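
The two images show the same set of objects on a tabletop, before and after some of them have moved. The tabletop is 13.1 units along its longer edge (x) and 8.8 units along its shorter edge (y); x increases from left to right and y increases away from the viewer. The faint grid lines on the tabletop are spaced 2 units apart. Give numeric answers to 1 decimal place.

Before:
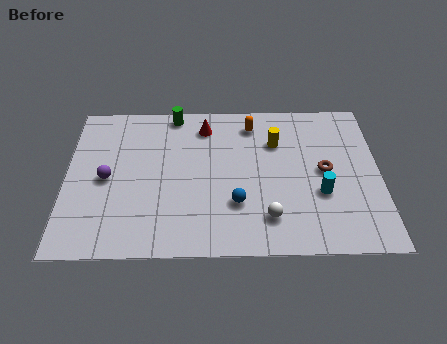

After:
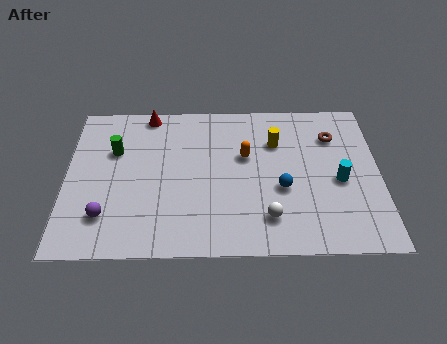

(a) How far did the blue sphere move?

2.1

From (7.1, 2.7) to (9.0, 3.5), the blue sphere covered √(1.9² + 0.8²) ≈ 2.1 units.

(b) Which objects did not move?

the yellow cylinder and the white sphere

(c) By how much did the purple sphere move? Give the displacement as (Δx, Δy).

(0.0, -2.1)

The purple sphere was at about (1.7, 4.2) and moved to about (1.7, 2.1).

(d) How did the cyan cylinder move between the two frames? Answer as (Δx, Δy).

(0.8, 0.7)

The cyan cylinder was at about (10.6, 3.2) and moved to about (11.4, 3.9).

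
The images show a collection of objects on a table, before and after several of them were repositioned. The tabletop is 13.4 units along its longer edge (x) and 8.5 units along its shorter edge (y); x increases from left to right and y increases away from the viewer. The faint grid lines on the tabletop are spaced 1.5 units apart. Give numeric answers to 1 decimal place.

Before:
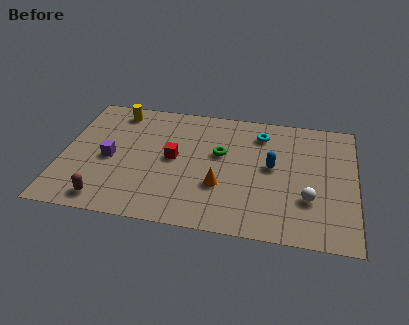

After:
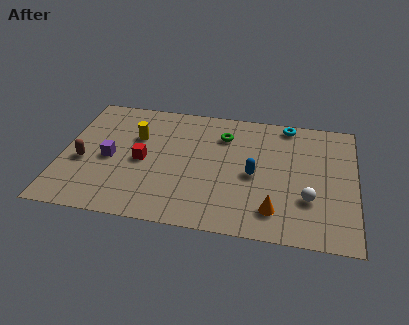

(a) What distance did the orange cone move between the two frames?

2.8

The orange cone moved from about (7.3, 2.9) to (9.8, 1.7), a distance of √(2.5² + 1.2²) ≈ 2.8.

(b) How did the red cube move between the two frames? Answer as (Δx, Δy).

(-1.4, -0.4)

From the two frames, the red cube sits at roughly (5.1, 4.4) before and (3.7, 4.0) after.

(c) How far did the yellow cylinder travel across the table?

2.0

The yellow cylinder moved from about (2.3, 7.3) to (3.3, 5.6), a distance of √(1.0² + 1.7²) ≈ 2.0.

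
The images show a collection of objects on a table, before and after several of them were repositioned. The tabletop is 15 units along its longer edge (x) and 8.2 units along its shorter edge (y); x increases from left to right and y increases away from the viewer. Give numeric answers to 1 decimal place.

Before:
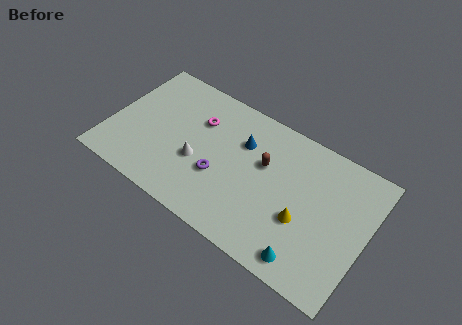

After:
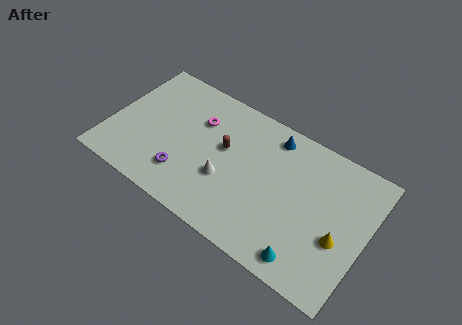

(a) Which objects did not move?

the magenta torus and the cyan cone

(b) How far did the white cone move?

1.7

The white cone moved from about (5.3, 3.2) to (7.0, 3.0), a distance of √(1.7² + 0.2²) ≈ 1.7.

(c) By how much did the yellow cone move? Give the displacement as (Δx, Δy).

(2.1, 0.1)

The yellow cone was at about (11.5, 3.1) and moved to about (13.6, 3.2).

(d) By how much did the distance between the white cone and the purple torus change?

+1.2

Before: roughly 1.3 units apart; after: 2.5. That's 1.2 units further apart.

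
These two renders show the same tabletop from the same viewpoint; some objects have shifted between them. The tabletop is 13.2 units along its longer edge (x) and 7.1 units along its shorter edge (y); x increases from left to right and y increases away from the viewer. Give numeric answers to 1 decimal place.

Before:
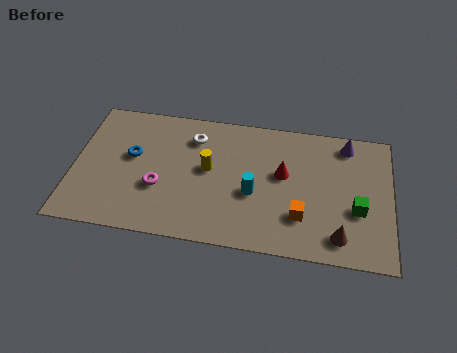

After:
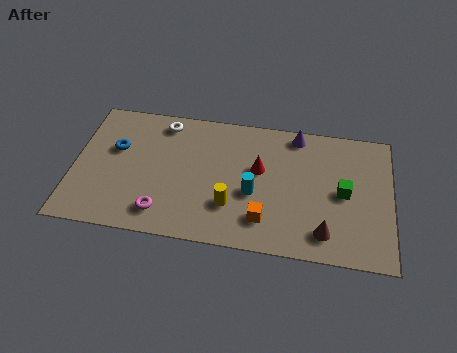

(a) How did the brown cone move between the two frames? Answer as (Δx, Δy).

(-0.6, 0.1)

The brown cone started near (11.1, 1.2) and ended near (10.5, 1.3).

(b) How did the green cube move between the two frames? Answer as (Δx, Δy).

(-0.6, 0.8)

The green cube started near (11.8, 2.7) and ended near (11.2, 3.5).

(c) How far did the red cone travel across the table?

1.0

From (8.7, 4.1) to (7.7, 4.2), the red cone covered √(1.0² + 0.1²) ≈ 1.0 units.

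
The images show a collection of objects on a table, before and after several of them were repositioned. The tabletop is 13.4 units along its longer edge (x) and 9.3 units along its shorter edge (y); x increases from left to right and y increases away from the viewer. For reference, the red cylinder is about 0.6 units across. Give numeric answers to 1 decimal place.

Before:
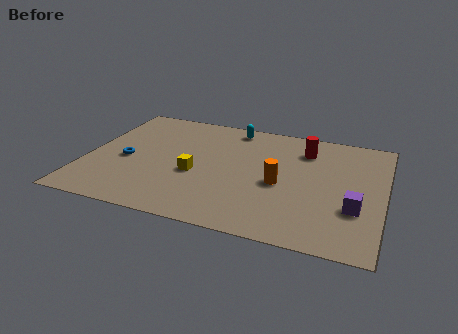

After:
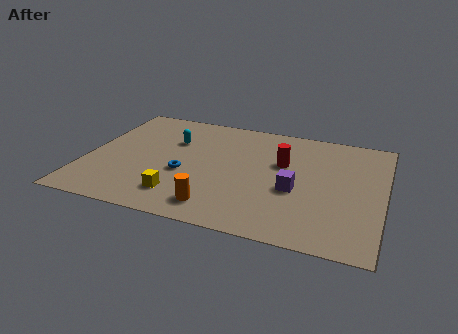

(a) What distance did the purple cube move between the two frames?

2.8

The purple cube was near (12.2, 3.1) before and (9.5, 3.8) after, so it travelled √(2.7² + 0.7²) ≈ 2.8 units.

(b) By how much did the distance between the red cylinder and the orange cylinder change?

+1.8

The distance was about 3.2 in the first image and 5.0 in the second, so they moved 1.8 units further apart.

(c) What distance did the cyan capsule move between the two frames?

3.2

The cyan capsule moved from about (6.3, 8.2) to (3.7, 6.3), a distance of √(2.6² + 1.9²) ≈ 3.2.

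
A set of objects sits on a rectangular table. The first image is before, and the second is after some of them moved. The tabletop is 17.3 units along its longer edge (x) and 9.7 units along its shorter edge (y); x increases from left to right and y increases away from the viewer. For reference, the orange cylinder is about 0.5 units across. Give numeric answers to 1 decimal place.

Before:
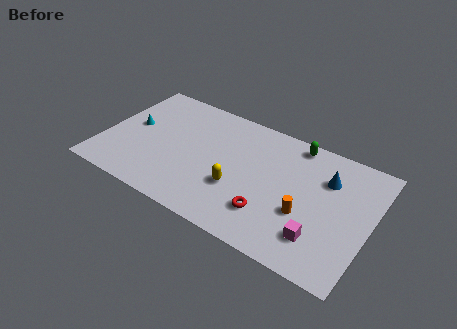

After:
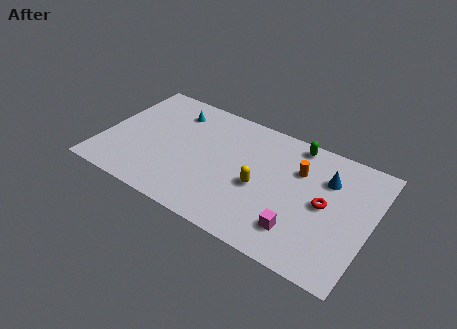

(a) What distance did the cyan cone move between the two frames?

3.4

The cyan cone was near (1.7, 5.3) before and (4.1, 7.7) after, so it travelled √(2.4² + 2.4²) ≈ 3.4 units.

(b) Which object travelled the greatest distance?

the red torus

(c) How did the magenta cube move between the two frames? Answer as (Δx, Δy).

(-1.3, -0.1)

From the two frames, the magenta cube sits at roughly (14.4, 2.3) before and (13.1, 2.2) after.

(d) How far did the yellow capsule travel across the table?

1.5

The yellow capsule was near (9.0, 3.4) before and (10.3, 4.2) after, so it travelled √(1.3² + 0.8²) ≈ 1.5 units.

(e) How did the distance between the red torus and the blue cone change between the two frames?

-3.4

The distance was about 5.4 in the first image and 2.0 in the second, so they moved 3.4 units closer together.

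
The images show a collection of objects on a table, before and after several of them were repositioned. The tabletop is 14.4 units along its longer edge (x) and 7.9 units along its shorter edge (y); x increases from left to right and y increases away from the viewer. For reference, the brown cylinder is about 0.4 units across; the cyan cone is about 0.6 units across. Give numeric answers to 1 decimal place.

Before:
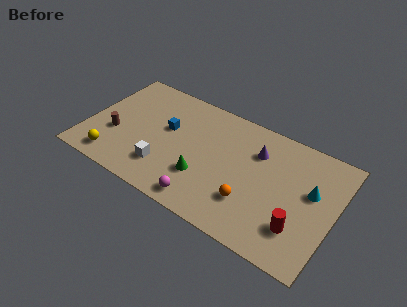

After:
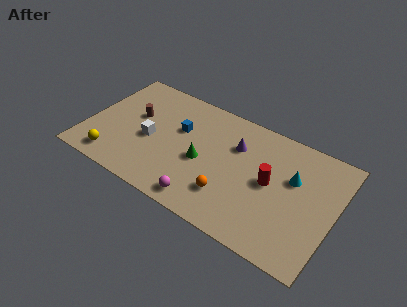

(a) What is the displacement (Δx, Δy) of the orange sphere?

(-1.2, -0.2)

The orange sphere started near (9.8, 2.3) and ended near (8.6, 2.1).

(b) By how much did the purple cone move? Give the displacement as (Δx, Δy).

(-1.2, -0.2)

From the two frames, the purple cone sits at roughly (9.7, 5.7) before and (8.5, 5.5) after.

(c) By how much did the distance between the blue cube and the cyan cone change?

-1.8

They were about 8.5 units apart before and 6.7 after — 1.8 units closer together.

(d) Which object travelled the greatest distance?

the red cylinder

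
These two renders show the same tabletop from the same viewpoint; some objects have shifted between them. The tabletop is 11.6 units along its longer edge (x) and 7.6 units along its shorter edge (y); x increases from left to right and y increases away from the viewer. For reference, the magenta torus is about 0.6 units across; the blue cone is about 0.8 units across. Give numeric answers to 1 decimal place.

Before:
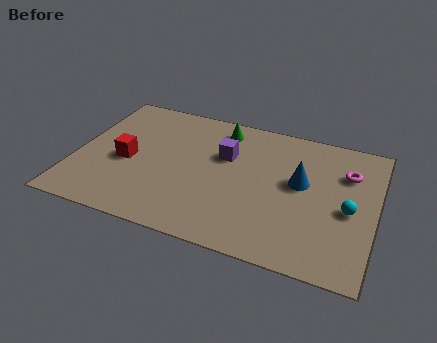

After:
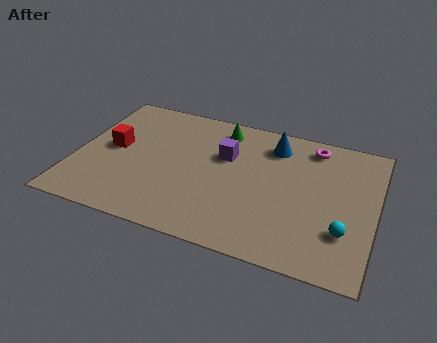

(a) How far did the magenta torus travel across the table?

1.8

From (10.4, 5.4) to (9.0, 6.5), the magenta torus covered √(1.4² + 1.1²) ≈ 1.8 units.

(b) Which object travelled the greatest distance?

the blue cone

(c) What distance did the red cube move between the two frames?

0.8

From (2.0, 3.4) to (1.4, 4.0), the red cube covered √(0.6² + 0.6²) ≈ 0.8 units.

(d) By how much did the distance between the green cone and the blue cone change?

-1.8

Before: roughly 3.9 units apart; after: 2.1. That's 1.8 units closer together.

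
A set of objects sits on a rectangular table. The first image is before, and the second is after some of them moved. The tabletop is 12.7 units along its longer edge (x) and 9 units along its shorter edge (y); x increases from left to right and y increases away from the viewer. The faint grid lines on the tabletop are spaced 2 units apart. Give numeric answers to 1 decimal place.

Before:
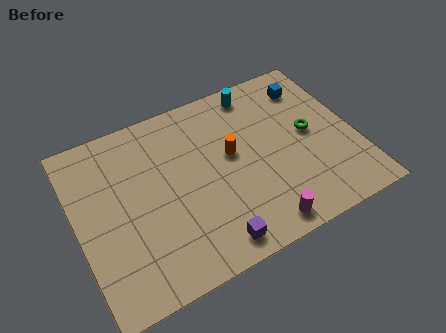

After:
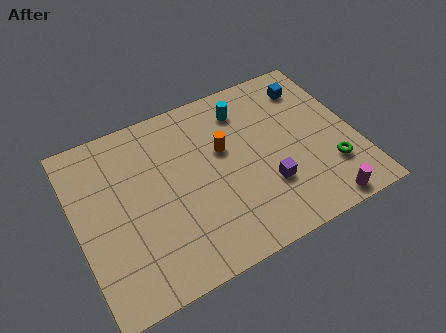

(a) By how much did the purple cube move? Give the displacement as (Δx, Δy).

(2.8, 1.7)

From the two frames, the purple cube sits at roughly (5.6, 1.1) before and (8.4, 2.8) after.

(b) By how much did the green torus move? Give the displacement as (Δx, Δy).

(0.6, -2.2)

The green torus was at about (10.7, 4.7) and moved to about (11.3, 2.5).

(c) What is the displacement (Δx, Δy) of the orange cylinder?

(-0.3, 0.4)

From the two frames, the orange cylinder sits at roughly (7.1, 5.1) before and (6.8, 5.5) after.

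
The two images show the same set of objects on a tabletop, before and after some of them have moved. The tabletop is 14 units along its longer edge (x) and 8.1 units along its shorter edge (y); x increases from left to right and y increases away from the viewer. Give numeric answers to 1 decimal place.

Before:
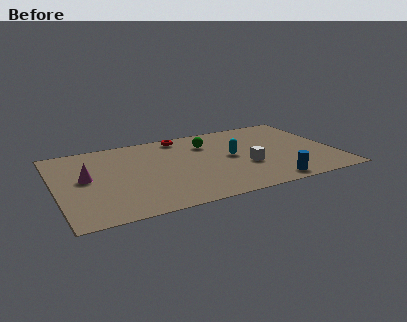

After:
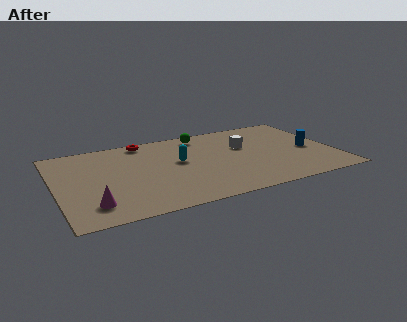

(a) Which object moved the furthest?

the blue cylinder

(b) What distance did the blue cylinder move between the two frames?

3.8

The blue cylinder moved from about (10.3, 0.9) to (12.8, 3.7), a distance of √(2.5² + 2.8²) ≈ 3.8.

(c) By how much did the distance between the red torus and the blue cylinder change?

+1.6

The distance was about 7.3 in the first image and 8.9 in the second, so they moved 1.6 units further apart.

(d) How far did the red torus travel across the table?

1.9

The red torus moved from about (6.6, 7.2) to (4.7, 7.3), a distance of √(1.9² + 0.1²) ≈ 1.9.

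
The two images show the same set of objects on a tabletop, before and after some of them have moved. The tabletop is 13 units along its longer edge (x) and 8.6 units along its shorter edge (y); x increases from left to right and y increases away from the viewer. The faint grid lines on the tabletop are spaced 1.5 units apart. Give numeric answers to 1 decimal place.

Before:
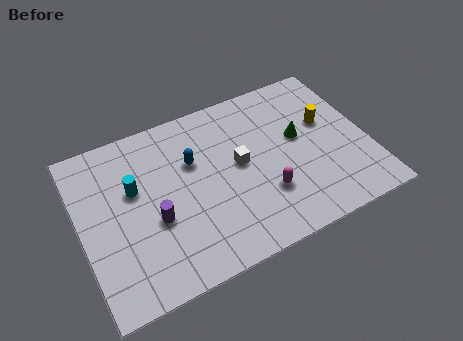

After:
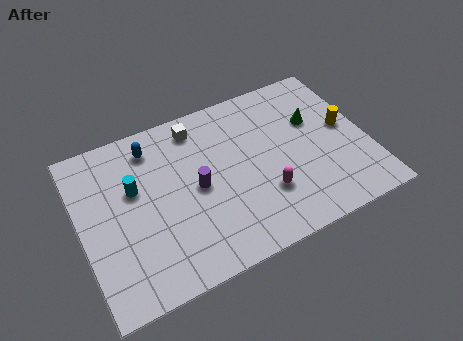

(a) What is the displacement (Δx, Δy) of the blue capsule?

(-1.7, 1.5)

From the two frames, the blue capsule sits at roughly (5.2, 5.6) before and (3.5, 7.1) after.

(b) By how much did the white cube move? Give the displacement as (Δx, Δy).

(-1.6, 2.7)

The white cube started near (7.2, 4.6) and ended near (5.6, 7.3).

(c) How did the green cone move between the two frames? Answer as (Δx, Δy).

(0.8, 0.6)

The green cone was at about (10.0, 4.9) and moved to about (10.8, 5.5).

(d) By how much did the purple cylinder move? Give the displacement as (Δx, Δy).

(2.0, 0.8)

The purple cylinder started near (3.2, 3.4) and ended near (5.2, 4.2).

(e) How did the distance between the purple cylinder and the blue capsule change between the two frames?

+0.4

They were about 3.0 units apart before and 3.4 after — 0.4 units further apart.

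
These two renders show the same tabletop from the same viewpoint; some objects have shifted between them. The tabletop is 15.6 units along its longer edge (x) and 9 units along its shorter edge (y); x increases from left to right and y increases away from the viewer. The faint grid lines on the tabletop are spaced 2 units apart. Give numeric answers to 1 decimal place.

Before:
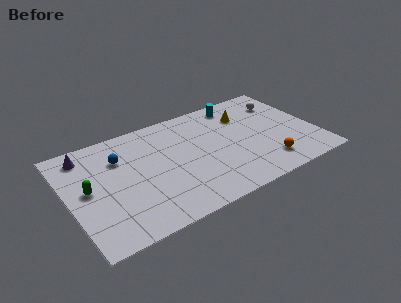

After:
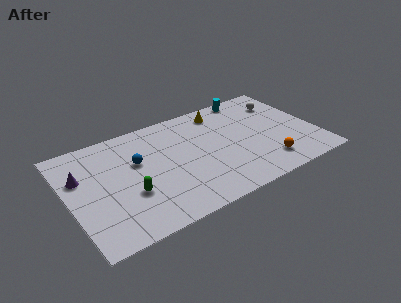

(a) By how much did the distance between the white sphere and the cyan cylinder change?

-0.6

They were about 3.0 units apart before and 2.4 after — 0.6 units closer together.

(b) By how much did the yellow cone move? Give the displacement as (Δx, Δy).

(-1.4, 1.0)

From the two frames, the yellow cone sits at roughly (11.5, 6.6) before and (10.1, 7.6) after.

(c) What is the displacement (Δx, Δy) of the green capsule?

(2.4, -1.5)

The green capsule was at about (1.2, 4.7) and moved to about (3.6, 3.2).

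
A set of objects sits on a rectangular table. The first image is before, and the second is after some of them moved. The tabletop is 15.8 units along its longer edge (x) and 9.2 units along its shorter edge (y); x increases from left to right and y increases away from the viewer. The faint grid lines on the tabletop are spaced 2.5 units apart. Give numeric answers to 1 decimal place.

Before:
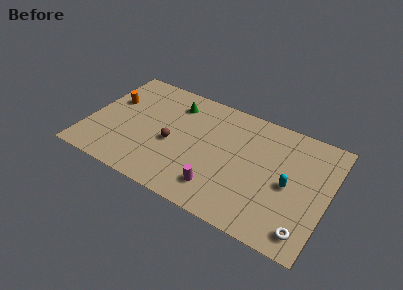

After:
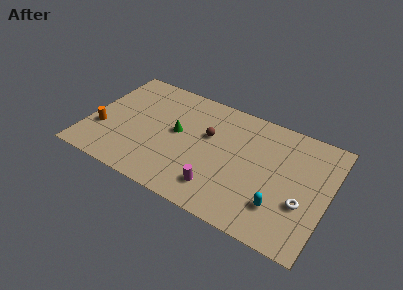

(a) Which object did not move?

the magenta cylinder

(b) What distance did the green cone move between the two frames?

2.4

The green cone moved from about (5.3, 7.3) to (5.8, 5.0), a distance of √(0.5² + 2.3²) ≈ 2.4.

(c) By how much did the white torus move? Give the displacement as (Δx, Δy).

(-0.4, 1.9)

The white torus was at about (14.7, 1.4) and moved to about (14.3, 3.3).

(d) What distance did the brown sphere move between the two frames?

2.8

From (5.6, 4.0) to (7.8, 5.7), the brown sphere covered √(2.2² + 1.7²) ≈ 2.8 units.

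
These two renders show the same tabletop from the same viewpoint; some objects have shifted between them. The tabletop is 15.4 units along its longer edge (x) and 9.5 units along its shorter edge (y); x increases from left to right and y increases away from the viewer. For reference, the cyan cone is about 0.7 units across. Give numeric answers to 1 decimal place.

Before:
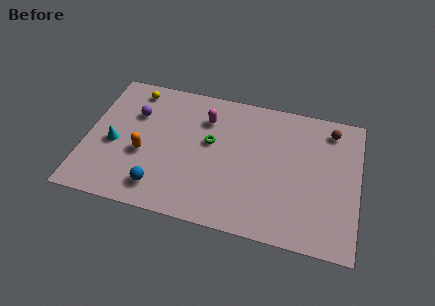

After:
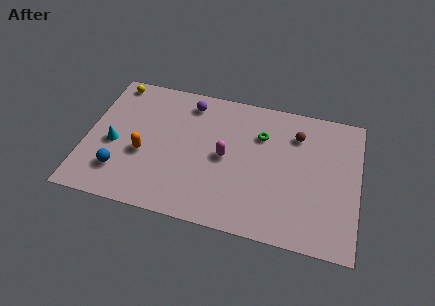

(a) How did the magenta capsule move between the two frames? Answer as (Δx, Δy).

(1.3, -2.4)

From the two frames, the magenta capsule sits at roughly (6.6, 7.1) before and (7.9, 4.7) after.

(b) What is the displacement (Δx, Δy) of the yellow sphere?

(-1.2, 0.3)

The yellow sphere was at about (2.4, 8.2) and moved to about (1.2, 8.5).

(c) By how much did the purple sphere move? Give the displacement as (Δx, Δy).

(3.0, 1.5)

From the two frames, the purple sphere sits at roughly (2.6, 6.5) before and (5.6, 8.0) after.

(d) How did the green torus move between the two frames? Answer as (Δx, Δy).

(2.8, 1.2)

The green torus was at about (7.0, 5.5) and moved to about (9.8, 6.7).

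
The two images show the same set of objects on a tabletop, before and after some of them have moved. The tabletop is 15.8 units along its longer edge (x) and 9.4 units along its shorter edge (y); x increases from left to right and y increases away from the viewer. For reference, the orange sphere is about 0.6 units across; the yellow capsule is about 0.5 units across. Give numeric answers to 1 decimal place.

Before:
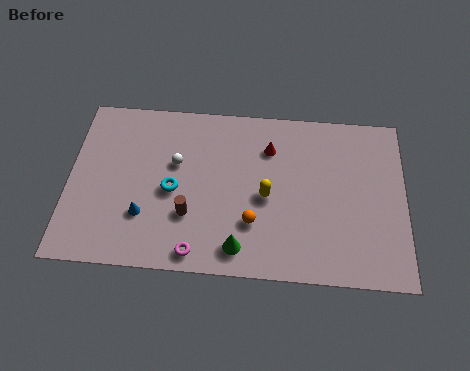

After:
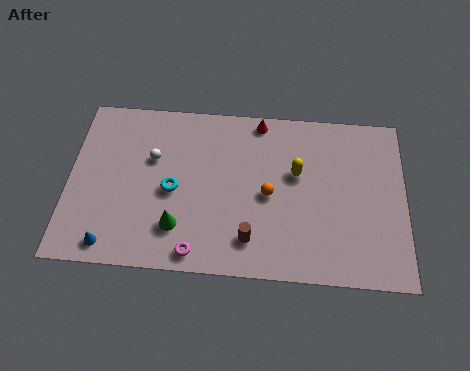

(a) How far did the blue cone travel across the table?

2.3

The blue cone was near (3.6, 2.8) before and (2.1, 1.1) after, so it travelled √(1.5² + 1.7²) ≈ 2.3 units.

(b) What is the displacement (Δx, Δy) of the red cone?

(-0.5, 1.5)

The red cone started near (9.4, 7.0) and ended near (8.9, 8.5).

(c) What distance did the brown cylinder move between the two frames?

3.1

From (5.7, 3.0) to (8.6, 1.9), the brown cylinder covered √(2.9² + 1.1²) ≈ 3.1 units.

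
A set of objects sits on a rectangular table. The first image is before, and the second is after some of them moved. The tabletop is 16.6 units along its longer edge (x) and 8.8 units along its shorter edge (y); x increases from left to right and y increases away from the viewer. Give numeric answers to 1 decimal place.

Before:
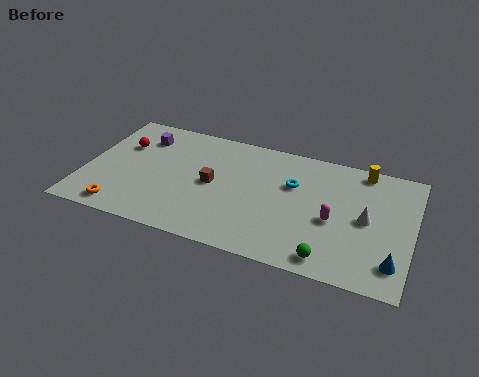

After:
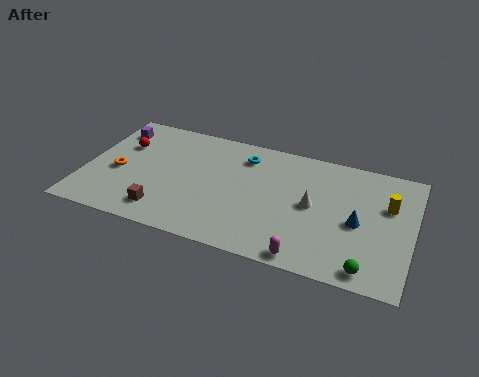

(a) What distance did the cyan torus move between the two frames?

2.9

The cyan torus was near (10.5, 5.7) before and (7.9, 7.0) after, so it travelled √(2.6² + 1.3²) ≈ 2.9 units.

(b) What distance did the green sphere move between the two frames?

1.9

The green sphere was near (12.7, 1.1) before and (14.6, 1.0) after, so it travelled √(1.9² + 0.1²) ≈ 1.9 units.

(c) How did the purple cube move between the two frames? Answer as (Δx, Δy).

(-1.5, 0.2)

From the two frames, the purple cube sits at roughly (2.6, 6.8) before and (1.1, 7.0) after.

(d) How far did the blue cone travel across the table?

2.9

The blue cone was near (15.8, 1.8) before and (13.9, 4.0) after, so it travelled √(1.9² + 2.2²) ≈ 2.9 units.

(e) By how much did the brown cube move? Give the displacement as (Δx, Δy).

(-2.2, -2.8)

From the two frames, the brown cube sits at roughly (6.5, 4.4) before and (4.3, 1.6) after.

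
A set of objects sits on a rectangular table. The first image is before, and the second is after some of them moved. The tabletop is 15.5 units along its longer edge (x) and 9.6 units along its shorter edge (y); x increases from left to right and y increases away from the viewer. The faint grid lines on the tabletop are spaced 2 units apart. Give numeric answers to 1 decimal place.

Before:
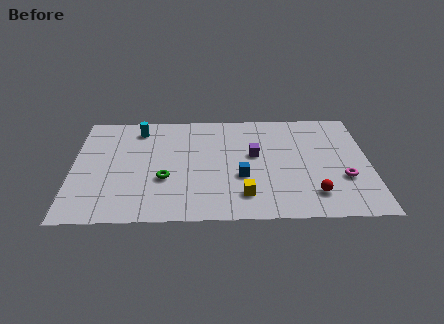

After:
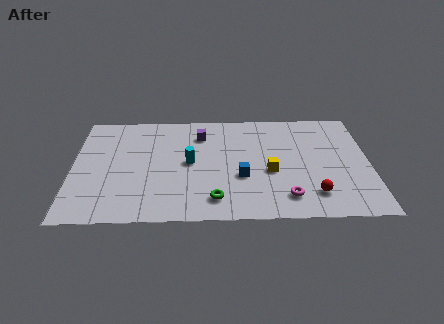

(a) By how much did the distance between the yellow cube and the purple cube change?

+1.4

Before: roughly 3.6 units apart; after: 5.0. That's 1.4 units further apart.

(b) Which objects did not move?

the red sphere and the blue cube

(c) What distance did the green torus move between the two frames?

3.2

The green torus was near (4.8, 3.5) before and (7.4, 1.7) after, so it travelled √(2.6² + 1.8²) ≈ 3.2 units.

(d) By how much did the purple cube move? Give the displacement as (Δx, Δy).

(-2.8, 1.9)

The purple cube was at about (9.5, 5.5) and moved to about (6.7, 7.4).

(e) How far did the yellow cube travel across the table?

2.4

The yellow cube was near (8.9, 2.0) before and (10.3, 4.0) after, so it travelled √(1.4² + 2.0²) ≈ 2.4 units.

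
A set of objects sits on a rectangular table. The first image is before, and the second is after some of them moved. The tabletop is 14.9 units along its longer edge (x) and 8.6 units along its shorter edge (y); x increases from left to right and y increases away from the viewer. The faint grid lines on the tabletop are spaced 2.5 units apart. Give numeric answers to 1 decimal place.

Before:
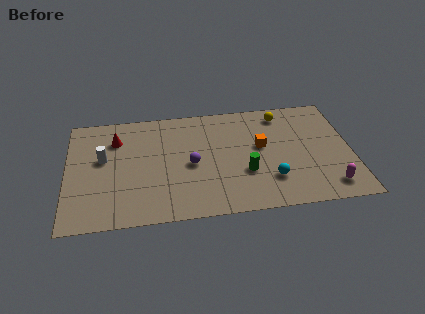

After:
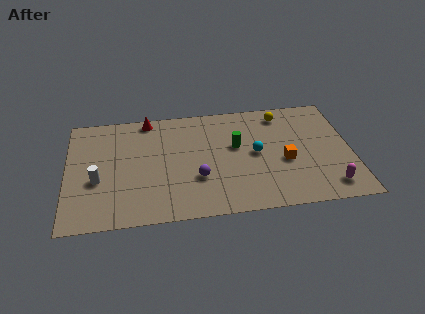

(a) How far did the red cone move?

2.2

The red cone moved from about (2.6, 6.4) to (4.3, 7.8), a distance of √(1.7² + 1.4²) ≈ 2.2.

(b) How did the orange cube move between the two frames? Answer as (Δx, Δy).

(1.2, -1.3)

From the two frames, the orange cube sits at roughly (10.2, 4.9) before and (11.4, 3.6) after.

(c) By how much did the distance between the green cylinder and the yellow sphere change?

-1.5

Before: roughly 4.8 units apart; after: 3.3. That's 1.5 units closer together.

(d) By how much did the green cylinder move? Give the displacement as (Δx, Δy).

(-0.4, 2.1)

From the two frames, the green cylinder sits at roughly (9.3, 3.0) before and (8.9, 5.1) after.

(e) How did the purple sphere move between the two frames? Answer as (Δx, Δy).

(0.3, -1.1)

The purple sphere was at about (6.5, 4.0) and moved to about (6.8, 2.9).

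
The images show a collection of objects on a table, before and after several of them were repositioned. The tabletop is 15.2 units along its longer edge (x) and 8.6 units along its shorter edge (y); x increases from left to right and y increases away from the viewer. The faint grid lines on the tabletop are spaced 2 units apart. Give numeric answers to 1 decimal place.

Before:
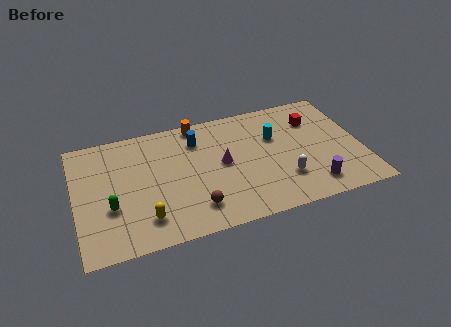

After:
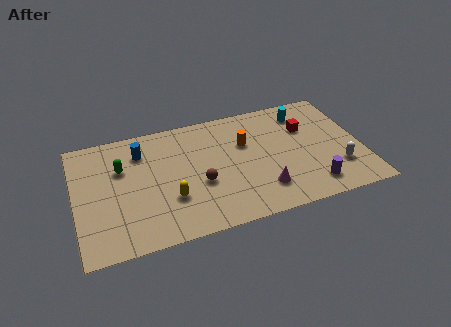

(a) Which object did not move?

the purple cylinder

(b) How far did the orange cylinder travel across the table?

3.3

From (6.7, 7.8) to (9.1, 5.6), the orange cylinder covered √(2.4² + 2.2²) ≈ 3.3 units.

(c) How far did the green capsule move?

2.7

The green capsule moved from about (1.8, 3.1) to (2.5, 5.7), a distance of √(0.7² + 2.6²) ≈ 2.7.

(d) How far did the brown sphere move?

1.6

The brown sphere was near (6.1, 1.8) before and (6.5, 3.4) after, so it travelled √(0.4² + 1.6²) ≈ 1.6 units.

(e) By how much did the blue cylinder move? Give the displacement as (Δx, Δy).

(-3.0, 0.0)

From the two frames, the blue cylinder sits at roughly (6.6, 6.6) before and (3.6, 6.6) after.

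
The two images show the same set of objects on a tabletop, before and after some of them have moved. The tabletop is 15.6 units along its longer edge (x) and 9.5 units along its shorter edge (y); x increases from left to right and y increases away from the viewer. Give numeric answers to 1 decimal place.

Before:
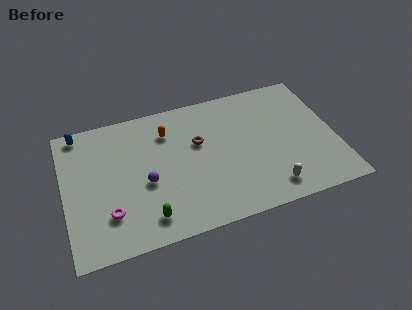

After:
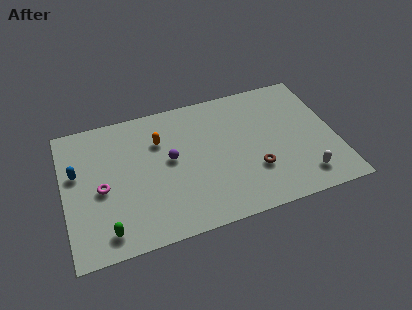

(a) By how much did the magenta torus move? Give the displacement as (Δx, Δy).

(-0.3, 1.8)

The magenta torus was at about (2.4, 2.5) and moved to about (2.1, 4.3).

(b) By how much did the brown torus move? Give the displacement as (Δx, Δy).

(3.0, -2.9)

From the two frames, the brown torus sits at roughly (7.8, 5.9) before and (10.8, 3.0) after.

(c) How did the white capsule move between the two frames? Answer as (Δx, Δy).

(2.0, 0.2)

The white capsule was at about (11.5, 1.5) and moved to about (13.5, 1.7).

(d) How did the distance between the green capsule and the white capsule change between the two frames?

+4.3

They were about 7.0 units apart before and 11.3 after — 4.3 units further apart.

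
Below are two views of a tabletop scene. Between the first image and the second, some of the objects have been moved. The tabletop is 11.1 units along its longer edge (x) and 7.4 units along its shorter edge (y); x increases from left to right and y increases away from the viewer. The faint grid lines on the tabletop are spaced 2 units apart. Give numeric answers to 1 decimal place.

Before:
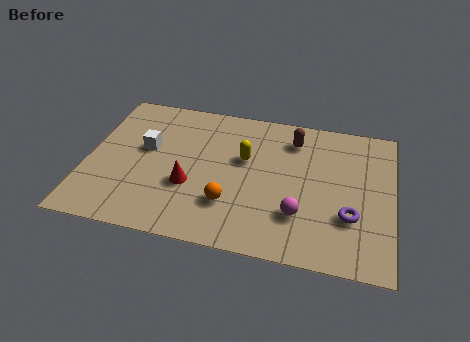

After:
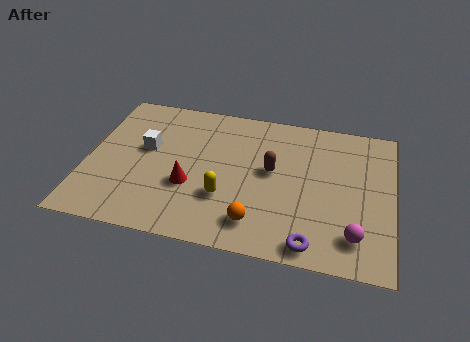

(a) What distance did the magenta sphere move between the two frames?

2.1

From (7.8, 2.1) to (9.8, 1.5), the magenta sphere covered √(2.0² + 0.6²) ≈ 2.1 units.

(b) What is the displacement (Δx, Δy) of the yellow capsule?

(-0.6, -2.1)

The yellow capsule was at about (5.7, 4.5) and moved to about (5.1, 2.4).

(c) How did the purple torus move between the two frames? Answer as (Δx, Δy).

(-1.3, -1.6)

The purple torus started near (9.6, 2.4) and ended near (8.3, 0.8).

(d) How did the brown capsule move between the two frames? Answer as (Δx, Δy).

(-0.7, -1.8)

From the two frames, the brown capsule sits at roughly (7.4, 5.9) before and (6.7, 4.1) after.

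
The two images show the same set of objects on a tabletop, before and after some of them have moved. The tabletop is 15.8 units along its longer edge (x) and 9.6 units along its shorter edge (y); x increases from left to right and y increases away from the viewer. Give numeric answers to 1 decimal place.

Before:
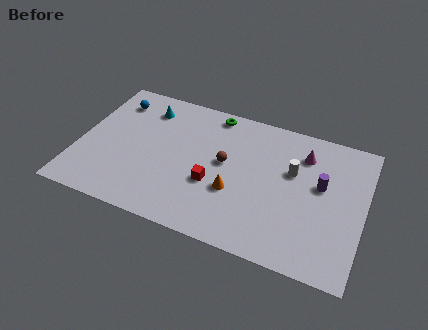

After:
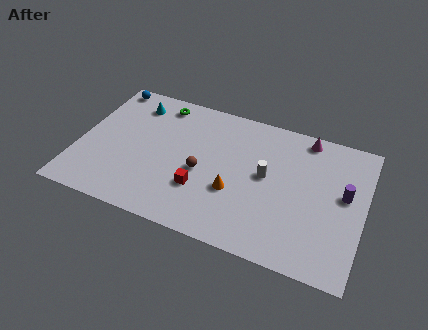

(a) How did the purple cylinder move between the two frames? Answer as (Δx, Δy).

(1.3, -0.2)

The purple cylinder was at about (13.4, 5.6) and moved to about (14.7, 5.4).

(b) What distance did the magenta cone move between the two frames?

1.2

The magenta cone moved from about (12.3, 7.4) to (12.3, 8.6), a distance of √(0.0² + 1.2²) ≈ 1.2.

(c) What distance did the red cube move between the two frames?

0.8

From (7.6, 3.6) to (7.0, 3.0), the red cube covered √(0.6² + 0.6²) ≈ 0.8 units.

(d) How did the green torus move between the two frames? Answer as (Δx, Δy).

(-3.0, -0.3)

The green torus was at about (7.1, 8.6) and moved to about (4.1, 8.3).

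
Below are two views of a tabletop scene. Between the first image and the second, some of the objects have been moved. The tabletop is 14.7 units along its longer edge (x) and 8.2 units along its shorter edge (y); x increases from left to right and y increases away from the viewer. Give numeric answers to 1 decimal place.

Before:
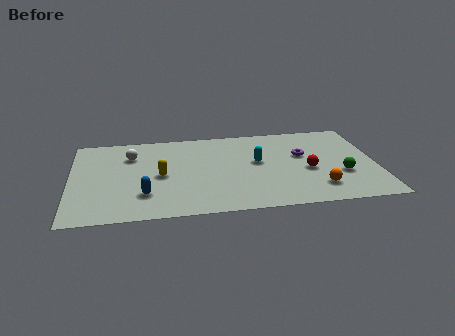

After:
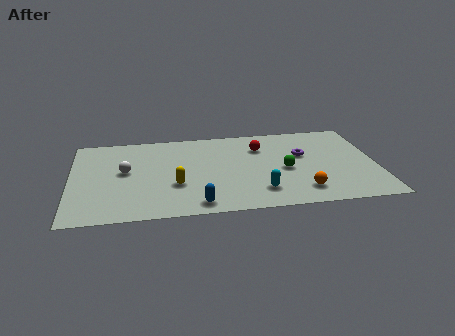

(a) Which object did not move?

the purple torus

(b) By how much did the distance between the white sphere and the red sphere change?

-2.1

The distance was about 8.9 in the first image and 6.8 in the second, so they moved 2.1 units closer together.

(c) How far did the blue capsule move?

2.8

From (3.5, 2.2) to (6.0, 1.0), the blue capsule covered √(2.5² + 1.2²) ≈ 2.8 units.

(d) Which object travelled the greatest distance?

the red sphere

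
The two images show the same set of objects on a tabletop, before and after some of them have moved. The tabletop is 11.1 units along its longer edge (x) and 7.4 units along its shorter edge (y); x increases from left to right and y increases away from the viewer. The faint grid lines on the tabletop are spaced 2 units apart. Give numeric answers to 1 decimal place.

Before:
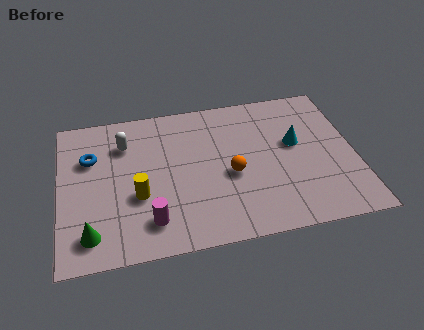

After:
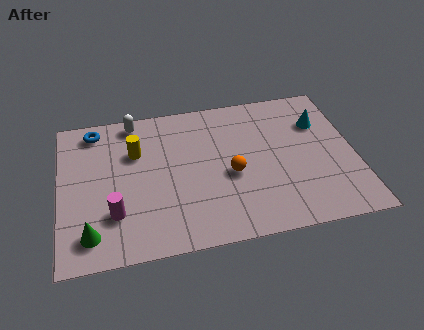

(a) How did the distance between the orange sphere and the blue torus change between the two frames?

+0.4

Before: roughly 5.5 units apart; after: 5.9. That's 0.4 units further apart.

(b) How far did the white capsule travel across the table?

1.2

From (2.5, 5.5) to (2.9, 6.6), the white capsule covered √(0.4² + 1.1²) ≈ 1.2 units.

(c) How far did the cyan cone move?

1.3

The cyan cone moved from about (8.9, 4.3) to (9.9, 5.2), a distance of √(1.0² + 0.9²) ≈ 1.3.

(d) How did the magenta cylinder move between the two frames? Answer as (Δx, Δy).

(-1.3, 0.6)

The magenta cylinder started near (3.3, 1.5) and ended near (2.0, 2.1).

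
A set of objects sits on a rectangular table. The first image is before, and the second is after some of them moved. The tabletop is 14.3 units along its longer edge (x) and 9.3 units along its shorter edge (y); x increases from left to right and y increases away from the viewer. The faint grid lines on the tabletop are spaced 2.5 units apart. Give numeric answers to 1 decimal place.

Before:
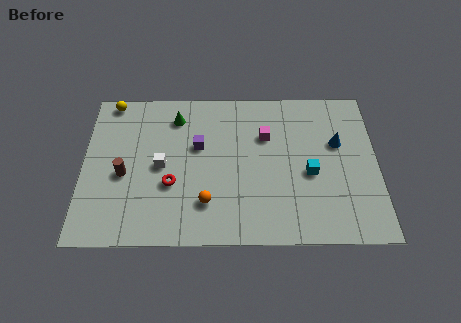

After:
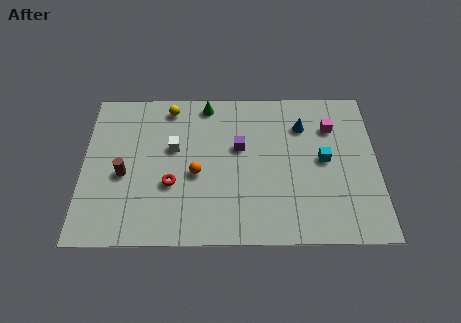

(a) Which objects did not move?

the brown cylinder and the red torus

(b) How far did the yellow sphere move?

2.9

The yellow sphere moved from about (1.3, 8.5) to (4.2, 8.1), a distance of √(2.9² + 0.4²) ≈ 2.9.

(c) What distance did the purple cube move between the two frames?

2.0

The purple cube moved from about (5.6, 5.7) to (7.6, 5.6), a distance of √(2.0² + 0.1²) ≈ 2.0.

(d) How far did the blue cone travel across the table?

2.0

The blue cone was near (12.4, 5.8) before and (10.7, 6.9) after, so it travelled √(1.7² + 1.1²) ≈ 2.0 units.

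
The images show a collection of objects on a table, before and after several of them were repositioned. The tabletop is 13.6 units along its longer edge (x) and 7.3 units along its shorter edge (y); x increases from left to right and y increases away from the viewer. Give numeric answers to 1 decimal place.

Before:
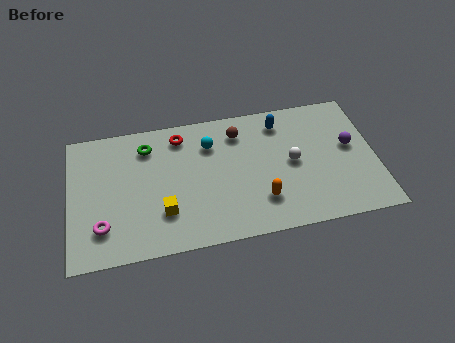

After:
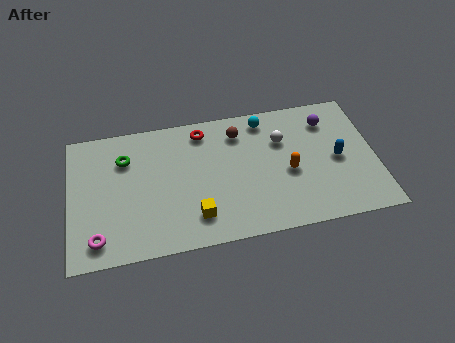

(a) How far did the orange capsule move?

1.8

The orange capsule moved from about (8.4, 1.9) to (9.7, 3.2), a distance of √(1.3² + 1.3²) ≈ 1.8.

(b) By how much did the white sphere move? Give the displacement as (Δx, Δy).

(-0.4, 1.3)

The white sphere was at about (9.9, 3.7) and moved to about (9.5, 5.0).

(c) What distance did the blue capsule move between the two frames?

3.5

From (9.5, 6.0) to (11.9, 3.5), the blue capsule covered √(2.4² + 2.5²) ≈ 3.5 units.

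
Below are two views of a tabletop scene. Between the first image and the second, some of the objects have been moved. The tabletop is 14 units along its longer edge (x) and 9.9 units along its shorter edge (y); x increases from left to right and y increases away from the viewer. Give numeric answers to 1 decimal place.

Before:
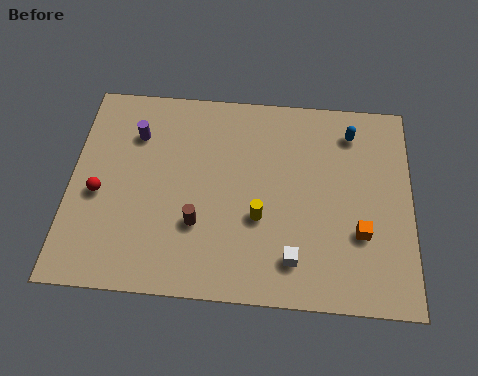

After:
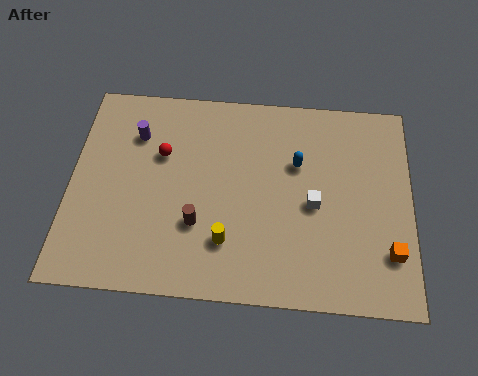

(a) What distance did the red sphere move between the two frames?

3.3

The red sphere was near (1.2, 4.3) before and (3.7, 6.4) after, so it travelled √(2.5² + 2.1²) ≈ 3.3 units.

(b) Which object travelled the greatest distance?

the red sphere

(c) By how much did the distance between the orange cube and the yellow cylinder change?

+2.5

They were about 4.1 units apart before and 6.6 after — 2.5 units further apart.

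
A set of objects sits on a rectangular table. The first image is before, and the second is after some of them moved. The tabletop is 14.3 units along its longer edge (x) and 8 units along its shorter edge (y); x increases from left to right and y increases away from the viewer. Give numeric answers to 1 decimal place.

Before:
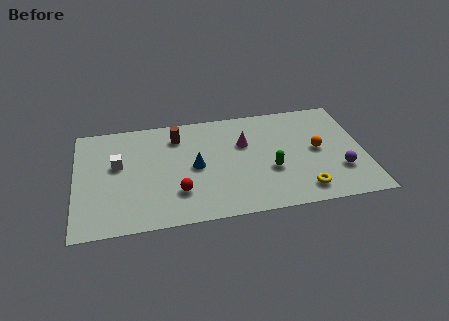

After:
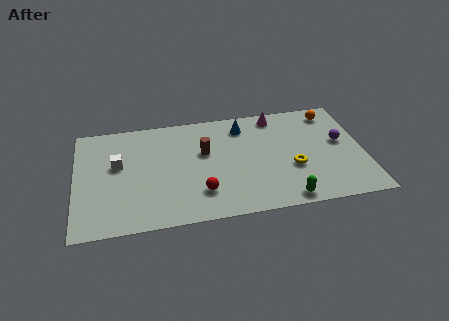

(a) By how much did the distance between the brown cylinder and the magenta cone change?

+0.8

Before: roughly 3.5 units apart; after: 4.3. That's 0.8 units further apart.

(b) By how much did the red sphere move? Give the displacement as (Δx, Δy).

(1.1, -0.2)

From the two frames, the red sphere sits at roughly (5.0, 2.2) before and (6.1, 2.0) after.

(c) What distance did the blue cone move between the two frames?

3.6

The blue cone moved from about (5.9, 3.9) to (8.4, 6.5), a distance of √(2.5² + 2.6²) ≈ 3.6.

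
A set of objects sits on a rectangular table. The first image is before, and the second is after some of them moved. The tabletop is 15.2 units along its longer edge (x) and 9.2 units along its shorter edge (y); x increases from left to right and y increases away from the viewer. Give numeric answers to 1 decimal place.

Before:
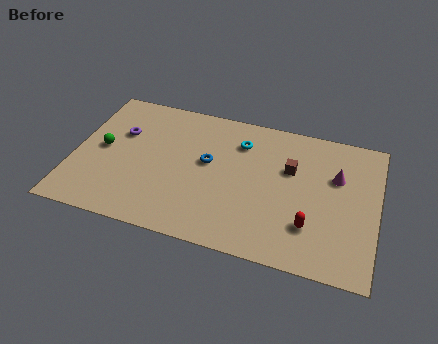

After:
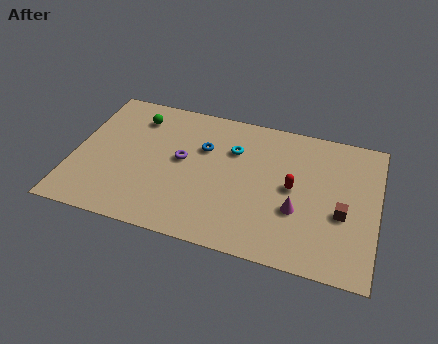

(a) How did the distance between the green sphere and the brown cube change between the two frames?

+1.7

Before: roughly 9.5 units apart; after: 11.2. That's 1.7 units further apart.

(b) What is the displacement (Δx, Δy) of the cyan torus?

(-0.3, -0.6)

From the two frames, the cyan torus sits at roughly (8.2, 7.0) before and (7.9, 6.4) after.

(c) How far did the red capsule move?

2.4

From (12.0, 2.5) to (11.0, 4.7), the red capsule covered √(1.0² + 2.2²) ≈ 2.4 units.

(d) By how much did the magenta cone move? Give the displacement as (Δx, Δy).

(-1.8, -2.7)

From the two frames, the magenta cone sits at roughly (13.1, 6.0) before and (11.3, 3.3) after.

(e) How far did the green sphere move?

3.0

The green sphere moved from about (1.4, 4.7) to (2.9, 7.3), a distance of √(1.5² + 2.6²) ≈ 3.0.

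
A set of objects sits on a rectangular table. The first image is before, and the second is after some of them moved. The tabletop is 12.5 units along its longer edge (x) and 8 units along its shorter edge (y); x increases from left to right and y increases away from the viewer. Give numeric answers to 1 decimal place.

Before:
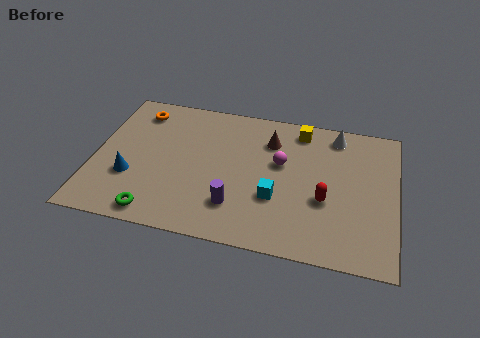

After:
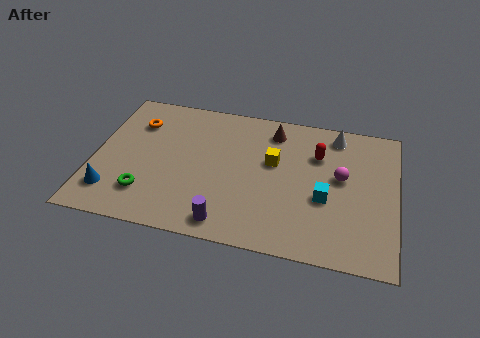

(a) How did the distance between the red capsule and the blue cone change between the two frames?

+1.2

They were about 8.0 units apart before and 9.2 after — 1.2 units further apart.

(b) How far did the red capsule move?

2.5

The red capsule moved from about (9.6, 3.1) to (9.2, 5.6), a distance of √(0.4² + 2.5²) ≈ 2.5.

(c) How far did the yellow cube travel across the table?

2.3

The yellow cube was near (8.4, 6.9) before and (7.4, 4.8) after, so it travelled √(1.0² + 2.1²) ≈ 2.3 units.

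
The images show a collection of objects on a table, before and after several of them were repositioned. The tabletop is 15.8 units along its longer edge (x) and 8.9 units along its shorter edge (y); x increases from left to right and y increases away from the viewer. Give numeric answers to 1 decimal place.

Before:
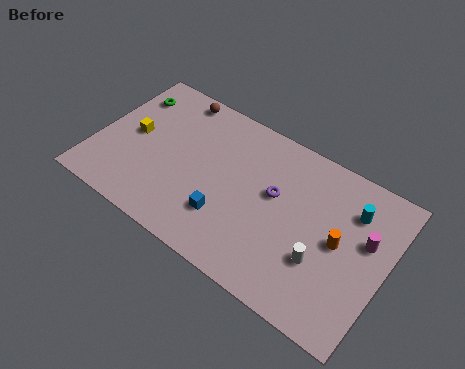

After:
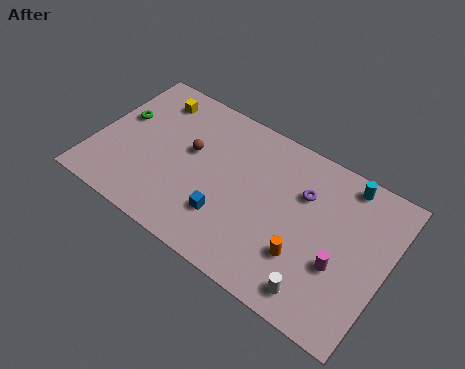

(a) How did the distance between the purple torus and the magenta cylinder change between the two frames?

-1.2

They were about 4.9 units apart before and 3.7 after — 1.2 units closer together.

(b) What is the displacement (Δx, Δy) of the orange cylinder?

(-1.6, -1.8)

The orange cylinder started near (13.3, 4.5) and ended near (11.7, 2.7).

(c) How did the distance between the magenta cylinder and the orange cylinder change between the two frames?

+0.3

Before: roughly 1.6 units apart; after: 1.9. That's 0.3 units further apart.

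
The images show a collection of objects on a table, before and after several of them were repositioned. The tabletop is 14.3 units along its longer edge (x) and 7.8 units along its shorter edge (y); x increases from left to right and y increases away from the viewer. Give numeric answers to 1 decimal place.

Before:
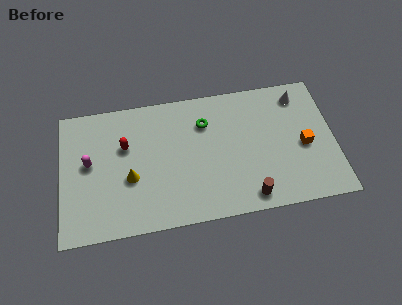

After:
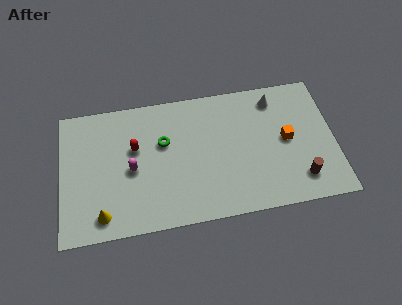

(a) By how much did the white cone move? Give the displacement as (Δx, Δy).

(-1.3, 0.0)

The white cone started near (12.6, 6.5) and ended near (11.3, 6.5).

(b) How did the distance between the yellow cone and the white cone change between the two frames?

+1.0

Before: roughly 9.6 units apart; after: 10.6. That's 1.0 units further apart.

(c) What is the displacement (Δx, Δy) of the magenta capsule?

(2.2, -0.7)

From the two frames, the magenta capsule sits at roughly (1.5, 4.3) before and (3.7, 3.6) after.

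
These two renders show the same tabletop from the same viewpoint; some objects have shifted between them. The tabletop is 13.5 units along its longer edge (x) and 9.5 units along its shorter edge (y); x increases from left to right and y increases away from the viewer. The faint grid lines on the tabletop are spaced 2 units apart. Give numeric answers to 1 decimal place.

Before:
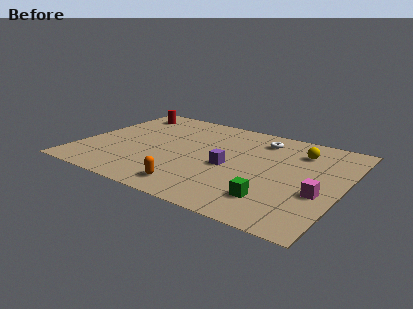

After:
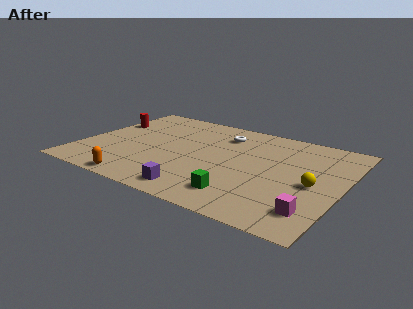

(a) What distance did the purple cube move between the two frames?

3.2

The purple cube moved from about (7.8, 4.2) to (6.7, 1.2), a distance of √(1.1² + 3.0²) ≈ 3.2.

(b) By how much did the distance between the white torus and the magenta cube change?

+2.3

Before: roughly 5.5 units apart; after: 7.8. That's 2.3 units further apart.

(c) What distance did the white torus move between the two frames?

2.0

The white torus was near (8.9, 7.7) before and (6.9, 7.4) after, so it travelled √(2.0² + 0.3²) ≈ 2.0 units.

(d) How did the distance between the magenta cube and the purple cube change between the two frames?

+1.0

They were about 4.7 units apart before and 5.7 after — 1.0 units further apart.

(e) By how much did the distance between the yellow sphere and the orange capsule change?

+1.6

They were about 7.5 units apart before and 9.1 after — 1.6 units further apart.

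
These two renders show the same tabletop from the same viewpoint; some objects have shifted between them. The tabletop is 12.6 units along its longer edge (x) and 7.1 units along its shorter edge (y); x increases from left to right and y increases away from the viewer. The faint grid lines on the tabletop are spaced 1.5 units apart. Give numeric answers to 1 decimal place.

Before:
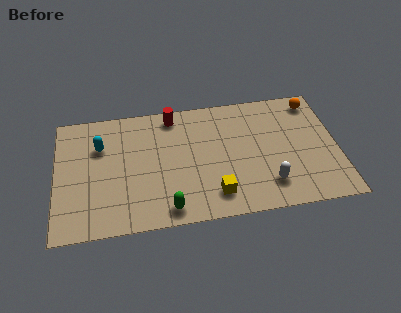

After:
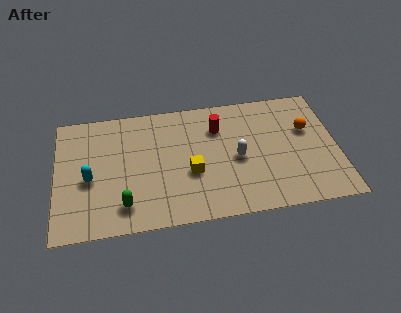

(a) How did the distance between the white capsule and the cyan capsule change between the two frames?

-1.5

Before: roughly 8.1 units apart; after: 6.6. That's 1.5 units closer together.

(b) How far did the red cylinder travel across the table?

2.2

The red cylinder moved from about (5.3, 6.2) to (7.3, 5.2), a distance of √(2.0² + 1.0²) ≈ 2.2.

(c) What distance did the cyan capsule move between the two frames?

1.9

From (2.0, 4.9) to (1.5, 3.1), the cyan capsule covered √(0.5² + 1.8²) ≈ 1.9 units.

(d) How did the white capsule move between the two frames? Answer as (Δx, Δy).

(-1.3, 1.7)

The white capsule started near (9.4, 1.6) and ended near (8.1, 3.3).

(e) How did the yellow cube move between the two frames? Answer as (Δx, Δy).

(-1.0, 1.4)

The yellow cube started near (7.0, 1.4) and ended near (6.0, 2.8).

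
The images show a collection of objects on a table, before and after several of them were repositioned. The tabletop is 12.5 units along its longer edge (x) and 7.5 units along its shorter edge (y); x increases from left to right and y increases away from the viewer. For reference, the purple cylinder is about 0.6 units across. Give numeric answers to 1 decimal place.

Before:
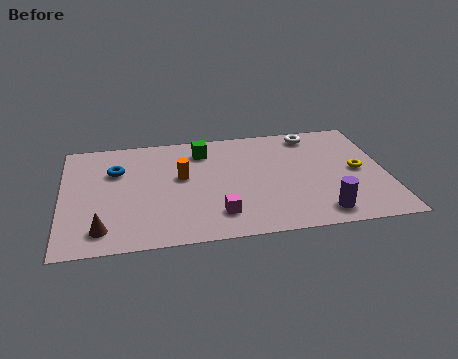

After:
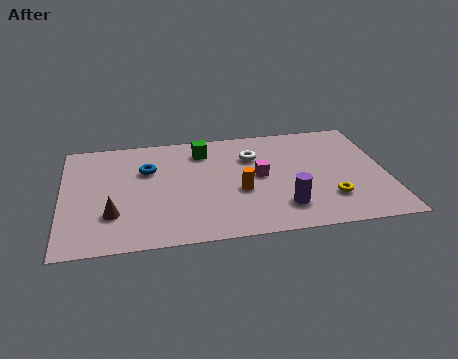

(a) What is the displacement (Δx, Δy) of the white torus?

(-2.4, -1.2)

The white torus started near (9.8, 6.5) and ended near (7.4, 5.3).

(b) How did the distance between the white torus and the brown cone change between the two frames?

-3.5

They were about 9.8 units apart before and 6.3 after — 3.5 units closer together.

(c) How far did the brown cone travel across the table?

1.0

The brown cone was near (1.5, 1.3) before and (1.9, 2.2) after, so it travelled √(0.4² + 0.9²) ≈ 1.0 units.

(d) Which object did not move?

the green cube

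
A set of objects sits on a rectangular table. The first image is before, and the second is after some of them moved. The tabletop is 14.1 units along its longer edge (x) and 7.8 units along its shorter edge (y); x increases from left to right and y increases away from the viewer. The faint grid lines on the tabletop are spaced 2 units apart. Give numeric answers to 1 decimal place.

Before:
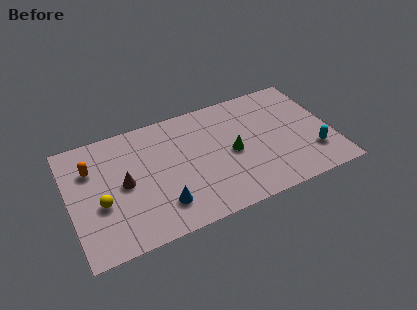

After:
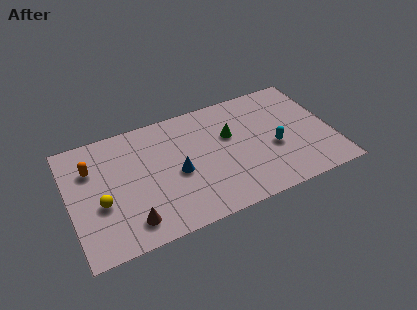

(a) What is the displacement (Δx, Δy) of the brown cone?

(0.1, -2.5)

From the two frames, the brown cone sits at roughly (2.9, 3.9) before and (3.0, 1.4) after.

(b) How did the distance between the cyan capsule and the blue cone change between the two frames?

-3.0

Before: roughly 8.2 units apart; after: 5.2. That's 3.0 units closer together.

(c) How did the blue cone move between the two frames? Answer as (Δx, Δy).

(1.0, 1.7)

The blue cone was at about (4.7, 1.8) and moved to about (5.7, 3.5).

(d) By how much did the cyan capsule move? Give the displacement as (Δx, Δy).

(-2.0, 1.1)

The cyan capsule was at about (12.9, 2.1) and moved to about (10.9, 3.2).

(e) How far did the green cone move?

1.2

The green cone was near (8.7, 3.7) before and (8.7, 4.9) after, so it travelled √(0.0² + 1.2²) ≈ 1.2 units.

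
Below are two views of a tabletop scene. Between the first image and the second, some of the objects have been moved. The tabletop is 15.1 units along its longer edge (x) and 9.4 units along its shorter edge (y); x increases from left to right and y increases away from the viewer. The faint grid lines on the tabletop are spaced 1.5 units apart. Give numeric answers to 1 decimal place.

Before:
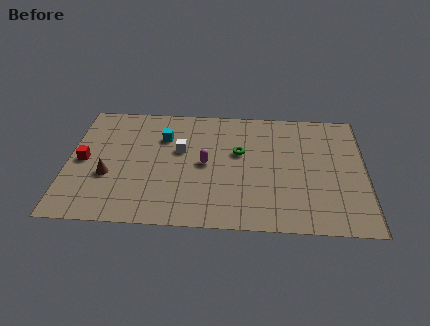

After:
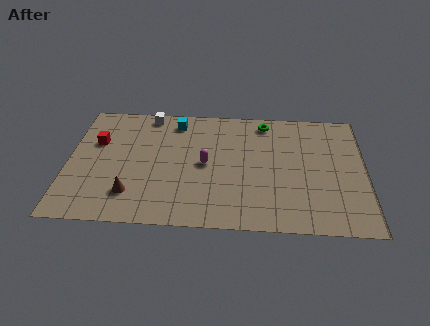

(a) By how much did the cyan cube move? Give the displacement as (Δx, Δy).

(0.6, 1.3)

From the two frames, the cyan cube sits at roughly (4.8, 6.7) before and (5.4, 8.0) after.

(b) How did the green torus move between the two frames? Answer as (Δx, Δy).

(1.3, 2.5)

From the two frames, the green torus sits at roughly (8.7, 5.7) before and (10.0, 8.2) after.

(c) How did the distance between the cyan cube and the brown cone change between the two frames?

+2.0

They were about 4.2 units apart before and 6.2 after — 2.0 units further apart.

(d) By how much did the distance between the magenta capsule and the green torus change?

+2.6

Before: roughly 2.0 units apart; after: 4.6. That's 2.6 units further apart.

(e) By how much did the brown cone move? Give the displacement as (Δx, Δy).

(1.2, -1.3)

From the two frames, the brown cone sits at roughly (2.1, 3.5) before and (3.3, 2.2) after.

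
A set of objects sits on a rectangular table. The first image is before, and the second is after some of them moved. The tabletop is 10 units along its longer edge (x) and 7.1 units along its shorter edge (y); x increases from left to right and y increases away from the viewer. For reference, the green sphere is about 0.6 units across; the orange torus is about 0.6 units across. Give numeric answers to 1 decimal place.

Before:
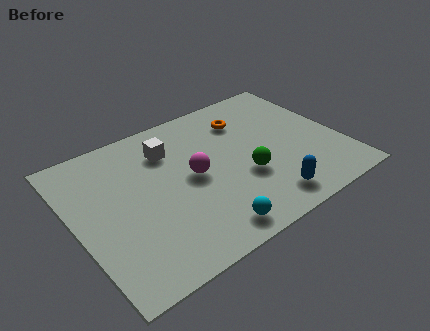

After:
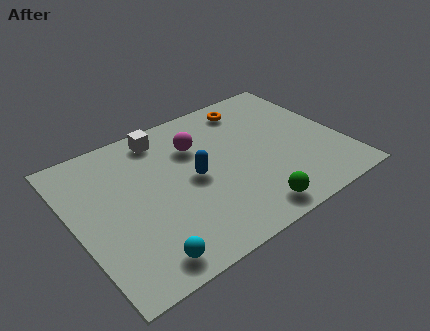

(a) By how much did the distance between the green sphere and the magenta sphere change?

+2.2

They were about 2.1 units apart before and 4.3 after — 2.2 units further apart.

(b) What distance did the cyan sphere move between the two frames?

2.4

The cyan sphere moved from about (4.4, 0.9) to (2.0, 0.9), a distance of √(2.4² + 0.0²) ≈ 2.4.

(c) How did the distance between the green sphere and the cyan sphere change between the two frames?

+1.5

Before: roughly 2.5 units apart; after: 4.0. That's 1.5 units further apart.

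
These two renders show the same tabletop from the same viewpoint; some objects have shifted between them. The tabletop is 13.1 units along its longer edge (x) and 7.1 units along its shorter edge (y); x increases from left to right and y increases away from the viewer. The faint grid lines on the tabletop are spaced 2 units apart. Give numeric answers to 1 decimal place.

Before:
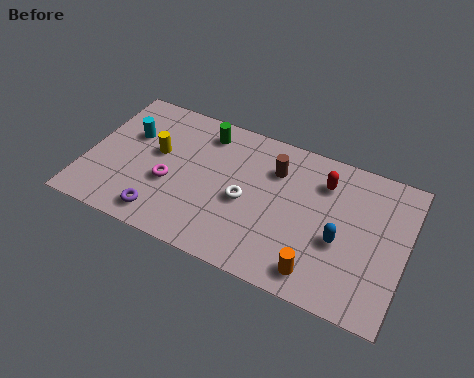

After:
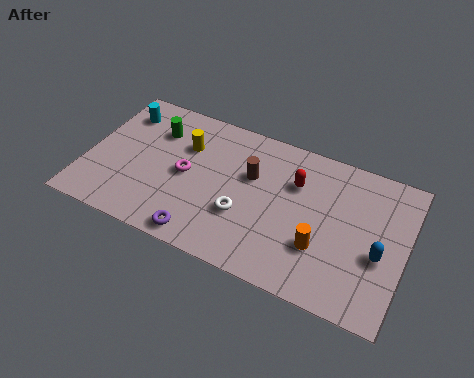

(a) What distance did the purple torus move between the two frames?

1.7

From (3.4, 1.1) to (5.1, 0.8), the purple torus covered √(1.7² + 0.3²) ≈ 1.7 units.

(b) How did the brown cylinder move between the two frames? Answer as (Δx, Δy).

(-0.9, -0.7)

The brown cylinder started near (7.6, 5.2) and ended near (6.7, 4.5).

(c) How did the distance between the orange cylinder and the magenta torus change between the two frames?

-0.7

Before: roughly 6.5 units apart; after: 5.8. That's 0.7 units closer together.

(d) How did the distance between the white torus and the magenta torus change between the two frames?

-0.4

Before: roughly 3.1 units apart; after: 2.7. That's 0.4 units closer together.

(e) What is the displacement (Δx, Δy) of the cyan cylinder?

(-0.5, 1.0)

The cyan cylinder was at about (1.6, 4.6) and moved to about (1.1, 5.6).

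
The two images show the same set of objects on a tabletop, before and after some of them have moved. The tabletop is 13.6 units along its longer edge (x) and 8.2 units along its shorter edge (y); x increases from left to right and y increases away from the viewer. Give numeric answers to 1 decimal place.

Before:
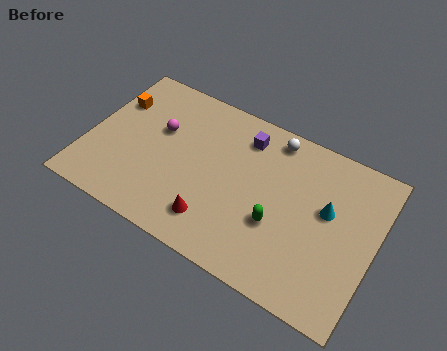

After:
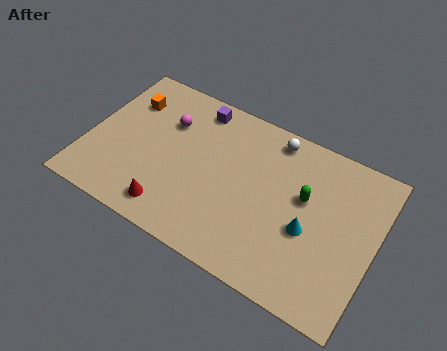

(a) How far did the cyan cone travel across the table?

1.6

From (11.3, 4.8) to (10.6, 3.4), the cyan cone covered √(0.7² + 1.4²) ≈ 1.6 units.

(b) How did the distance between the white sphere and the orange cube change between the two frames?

-0.6

The distance was about 7.6 in the first image and 7.0 in the second, so they moved 0.6 units closer together.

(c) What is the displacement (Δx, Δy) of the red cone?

(-2.0, -0.4)

The red cone was at about (6.4, 1.7) and moved to about (4.4, 1.3).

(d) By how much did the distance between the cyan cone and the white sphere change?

+0.6

The distance was about 3.8 in the first image and 4.4 in the second, so they moved 0.6 units further apart.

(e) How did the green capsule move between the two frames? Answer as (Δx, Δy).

(1.0, 1.9)

From the two frames, the green capsule sits at roughly (9.2, 3.0) before and (10.2, 4.9) after.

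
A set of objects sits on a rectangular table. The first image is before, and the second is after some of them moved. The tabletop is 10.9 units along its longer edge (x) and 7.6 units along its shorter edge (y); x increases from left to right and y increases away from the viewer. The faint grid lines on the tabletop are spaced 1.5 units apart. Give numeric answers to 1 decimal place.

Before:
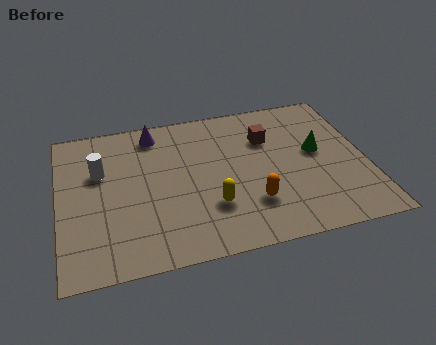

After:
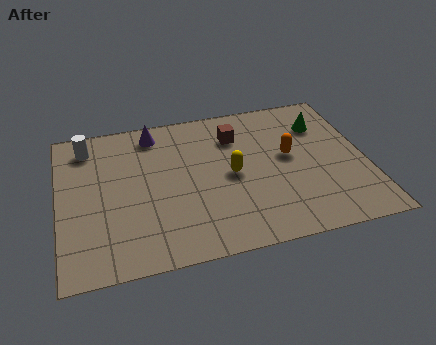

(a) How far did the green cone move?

1.4

The green cone moved from about (9.2, 4.2) to (9.5, 5.6), a distance of √(0.3² + 1.4²) ≈ 1.4.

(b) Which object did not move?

the purple cone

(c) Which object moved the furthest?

the orange capsule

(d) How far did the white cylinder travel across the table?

1.5

From (1.5, 4.9) to (1.1, 6.3), the white cylinder covered √(0.4² + 1.4²) ≈ 1.5 units.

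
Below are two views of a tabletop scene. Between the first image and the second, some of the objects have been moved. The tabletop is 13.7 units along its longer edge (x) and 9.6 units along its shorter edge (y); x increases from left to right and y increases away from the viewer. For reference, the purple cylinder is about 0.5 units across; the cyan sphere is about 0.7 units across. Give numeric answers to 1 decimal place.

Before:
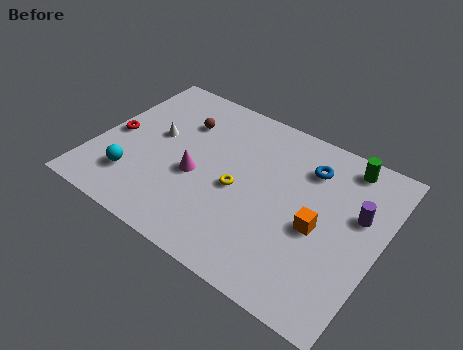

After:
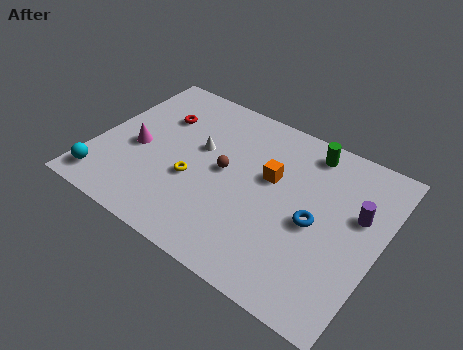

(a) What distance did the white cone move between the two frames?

2.1

The white cone was near (2.7, 5.4) before and (4.8, 5.7) after, so it travelled √(2.1² + 0.3²) ≈ 2.1 units.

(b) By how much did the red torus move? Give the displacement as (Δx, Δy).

(1.8, 2.2)

The red torus started near (0.8, 4.5) and ended near (2.6, 6.7).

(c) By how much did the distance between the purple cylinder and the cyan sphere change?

+1.5

Before: roughly 10.9 units apart; after: 12.4. That's 1.5 units further apart.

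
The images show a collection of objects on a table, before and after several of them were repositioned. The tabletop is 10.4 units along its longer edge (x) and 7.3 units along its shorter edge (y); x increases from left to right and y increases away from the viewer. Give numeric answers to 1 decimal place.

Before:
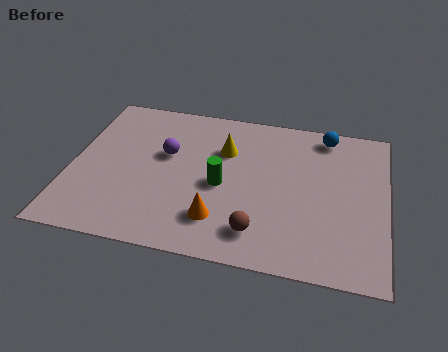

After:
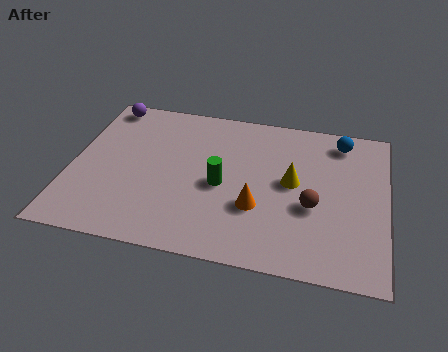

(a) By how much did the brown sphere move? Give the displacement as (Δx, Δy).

(1.7, 1.5)

From the two frames, the brown sphere sits at roughly (6.3, 1.4) before and (8.0, 2.9) after.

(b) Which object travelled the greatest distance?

the purple sphere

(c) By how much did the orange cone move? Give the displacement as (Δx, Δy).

(1.2, 0.8)

The orange cone started near (5.0, 1.7) and ended near (6.2, 2.5).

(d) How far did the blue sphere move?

0.5

The blue sphere moved from about (8.3, 6.4) to (8.8, 6.2), a distance of √(0.5² + 0.2²) ≈ 0.5.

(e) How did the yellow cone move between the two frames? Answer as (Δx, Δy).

(2.3, -1.1)

From the two frames, the yellow cone sits at roughly (5.0, 5.0) before and (7.3, 3.9) after.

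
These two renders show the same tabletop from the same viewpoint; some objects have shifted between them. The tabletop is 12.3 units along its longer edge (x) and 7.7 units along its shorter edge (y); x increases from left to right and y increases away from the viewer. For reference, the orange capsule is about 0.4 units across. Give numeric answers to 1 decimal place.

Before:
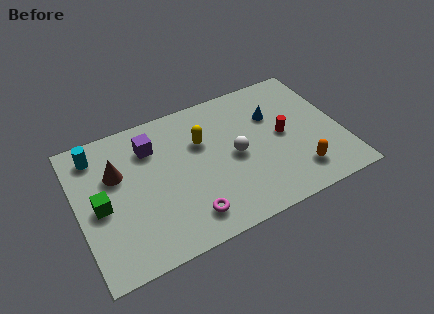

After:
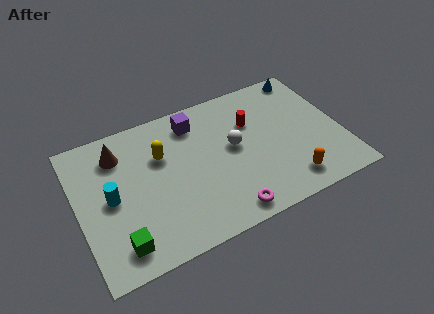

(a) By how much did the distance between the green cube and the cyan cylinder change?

-0.3

Before: roughly 2.8 units apart; after: 2.5. That's 0.3 units closer together.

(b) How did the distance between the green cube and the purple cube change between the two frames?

+3.1

The distance was about 3.4 in the first image and 6.5 in the second, so they moved 3.1 units further apart.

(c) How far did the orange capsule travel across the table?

0.6

The orange capsule was near (10.0, 1.6) before and (9.5, 1.3) after, so it travelled √(0.5² + 0.3²) ≈ 0.6 units.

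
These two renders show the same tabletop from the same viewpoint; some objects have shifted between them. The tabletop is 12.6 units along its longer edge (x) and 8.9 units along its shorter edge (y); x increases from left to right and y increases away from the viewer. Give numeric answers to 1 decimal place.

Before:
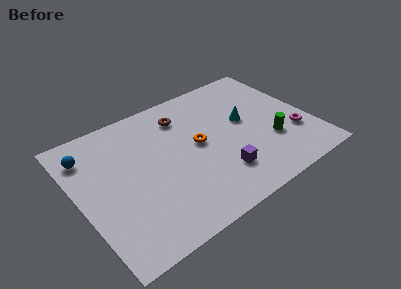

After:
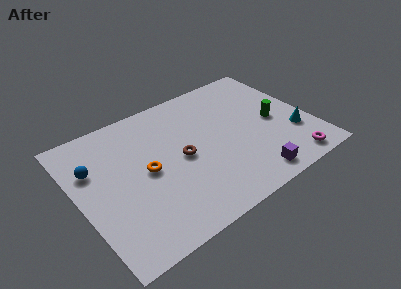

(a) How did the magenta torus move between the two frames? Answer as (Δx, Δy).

(-0.6, -1.8)

The magenta torus started near (11.5, 2.8) and ended near (10.9, 1.0).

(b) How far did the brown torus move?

2.8

The brown torus was near (6.1, 7.0) before and (5.5, 4.3) after, so it travelled √(0.6² + 2.7²) ≈ 2.8 units.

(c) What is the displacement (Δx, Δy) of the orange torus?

(-2.9, -0.3)

From the two frames, the orange torus sits at roughly (6.5, 4.7) before and (3.6, 4.4) after.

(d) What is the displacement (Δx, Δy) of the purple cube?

(1.5, -1.1)

The purple cube was at about (7.2, 2.2) and moved to about (8.7, 1.1).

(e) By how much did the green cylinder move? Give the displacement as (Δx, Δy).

(0.5, 1.3)

From the two frames, the green cylinder sits at roughly (10.2, 2.9) before and (10.7, 4.2) after.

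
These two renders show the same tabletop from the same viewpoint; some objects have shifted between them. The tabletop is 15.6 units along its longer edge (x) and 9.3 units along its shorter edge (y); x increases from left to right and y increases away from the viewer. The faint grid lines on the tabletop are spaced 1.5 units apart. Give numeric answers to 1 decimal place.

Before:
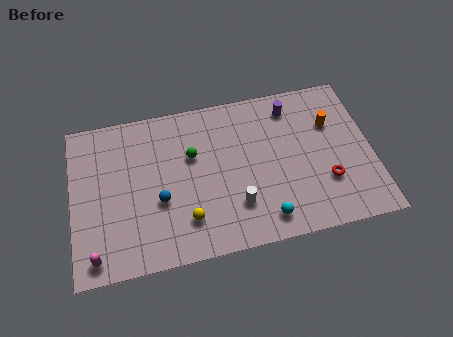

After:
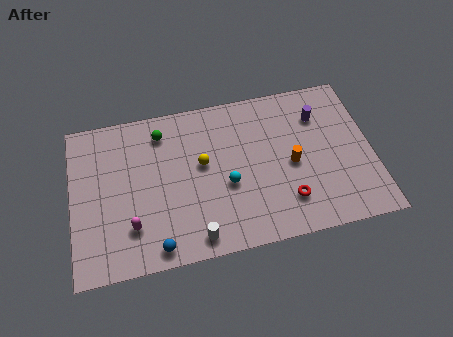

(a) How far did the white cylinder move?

2.6

The white cylinder was near (8.4, 2.5) before and (6.2, 1.1) after, so it travelled √(2.2² + 1.4²) ≈ 2.6 units.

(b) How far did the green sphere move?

2.3

From (6.3, 5.9) to (4.8, 7.6), the green sphere covered √(1.5² + 1.7²) ≈ 2.3 units.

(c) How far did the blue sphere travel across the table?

2.6

The blue sphere moved from about (4.5, 3.6) to (4.2, 1.0), a distance of √(0.3² + 2.6²) ≈ 2.6.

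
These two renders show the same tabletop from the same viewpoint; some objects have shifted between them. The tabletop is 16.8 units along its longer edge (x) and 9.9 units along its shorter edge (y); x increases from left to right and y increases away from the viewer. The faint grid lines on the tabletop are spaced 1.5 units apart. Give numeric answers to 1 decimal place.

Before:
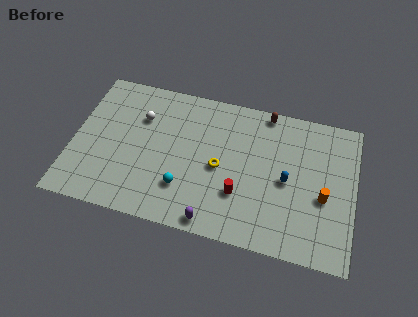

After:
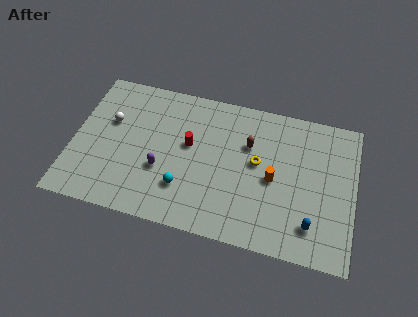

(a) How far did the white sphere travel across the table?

1.9

The white sphere was near (3.9, 6.9) before and (2.1, 6.2) after, so it travelled √(1.8² + 0.7²) ≈ 1.9 units.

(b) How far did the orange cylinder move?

3.0

The orange cylinder moved from about (15.0, 4.1) to (12.0, 4.6), a distance of √(3.0² + 0.5²) ≈ 3.0.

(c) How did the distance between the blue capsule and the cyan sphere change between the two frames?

+1.3

Before: roughly 6.3 units apart; after: 7.6. That's 1.3 units further apart.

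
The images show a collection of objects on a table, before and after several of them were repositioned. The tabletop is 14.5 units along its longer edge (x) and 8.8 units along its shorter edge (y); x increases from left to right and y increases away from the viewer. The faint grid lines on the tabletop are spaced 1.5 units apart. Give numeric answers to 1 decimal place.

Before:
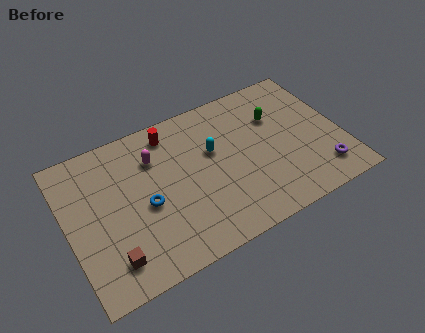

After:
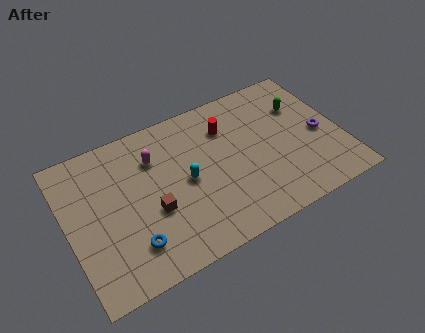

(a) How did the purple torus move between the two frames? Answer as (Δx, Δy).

(0.3, 2.3)

From the two frames, the purple torus sits at roughly (13.1, 1.7) before and (13.4, 4.0) after.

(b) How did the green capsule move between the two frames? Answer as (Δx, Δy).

(1.4, 0.1)

From the two frames, the green capsule sits at roughly (11.3, 6.0) before and (12.7, 6.1) after.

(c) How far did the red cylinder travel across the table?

3.1

The red cylinder moved from about (5.8, 7.5) to (8.7, 6.5), a distance of √(2.9² + 1.0²) ≈ 3.1.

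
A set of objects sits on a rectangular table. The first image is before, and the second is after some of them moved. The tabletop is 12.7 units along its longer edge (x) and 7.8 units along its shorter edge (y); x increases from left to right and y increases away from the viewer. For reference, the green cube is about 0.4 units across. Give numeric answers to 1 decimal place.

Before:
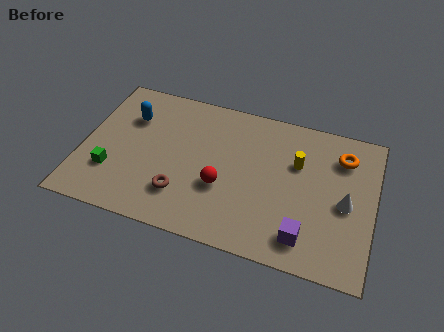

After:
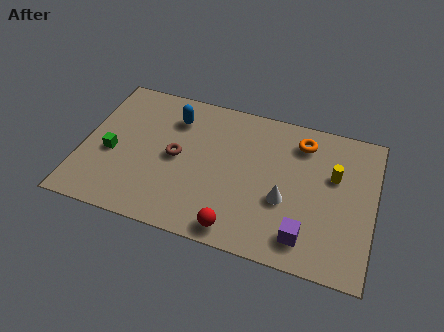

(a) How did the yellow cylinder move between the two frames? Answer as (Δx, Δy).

(1.6, -0.2)

From the two frames, the yellow cylinder sits at roughly (9.3, 5.1) before and (10.9, 4.9) after.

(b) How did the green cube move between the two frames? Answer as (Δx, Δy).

(-0.1, 1.0)

From the two frames, the green cube sits at roughly (1.4, 2.3) before and (1.3, 3.3) after.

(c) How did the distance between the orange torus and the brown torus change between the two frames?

-2.0

They were about 7.8 units apart before and 5.8 after — 2.0 units closer together.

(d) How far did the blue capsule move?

2.0

The blue capsule moved from about (1.9, 5.5) to (3.8, 6.0), a distance of √(1.9² + 0.5²) ≈ 2.0.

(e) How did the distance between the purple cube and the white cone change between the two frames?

-0.8

The distance was about 2.7 in the first image and 1.9 in the second, so they moved 0.8 units closer together.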